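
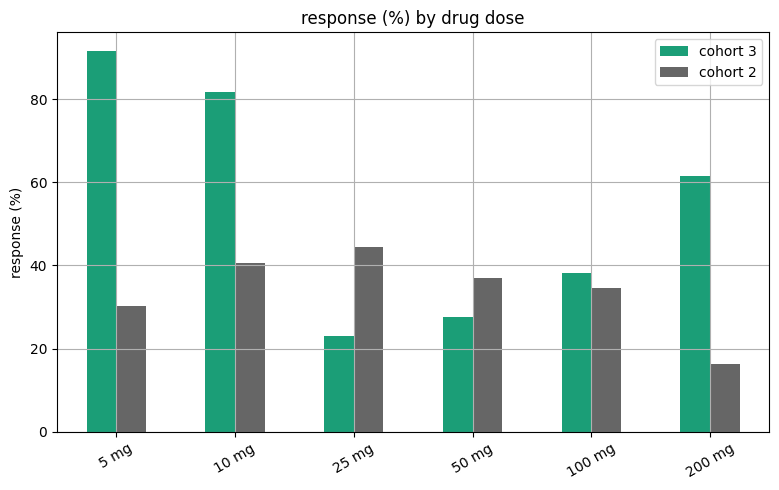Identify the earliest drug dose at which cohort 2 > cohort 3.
10 mg: cohort 2 ≈ 40 vs cohort 3 ≈ 80 (not yet); 25 mg: cohort 2 ≈ 40 vs cohort 3 ≈ 20 (first crossover).

25 mg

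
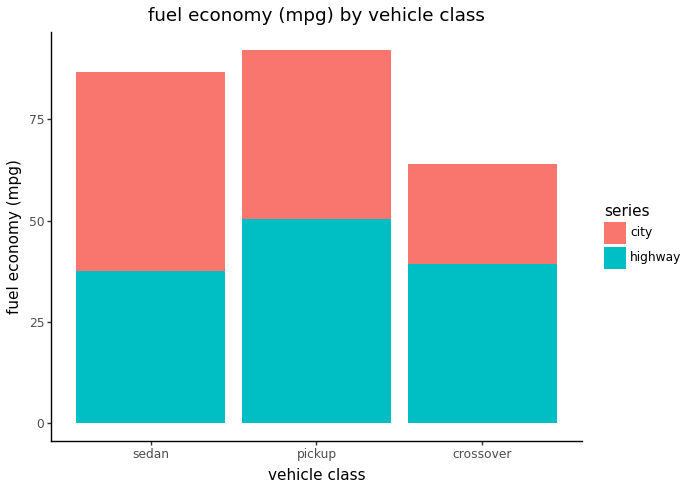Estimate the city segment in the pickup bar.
city top ≈ 90, bottom ≈ 50; segment ≈ 40.

≈ 40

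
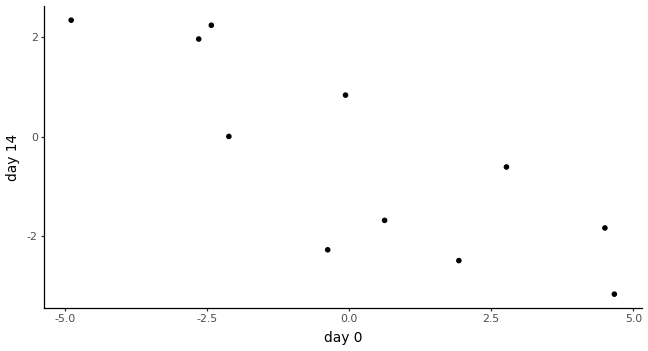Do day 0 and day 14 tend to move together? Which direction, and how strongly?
Points are negatively correlated; strong (|r| ≈ 0.8).

negative, strong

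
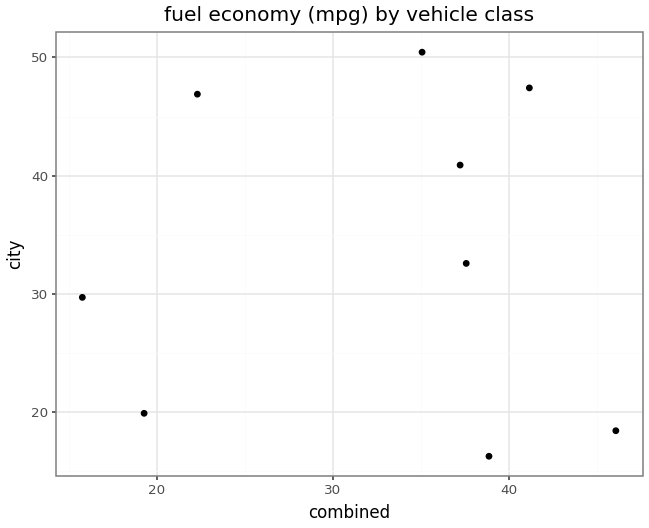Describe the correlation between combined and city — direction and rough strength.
Points are roughly uncorrelated; weak (|r| ≈ 0.0).

no clear correlation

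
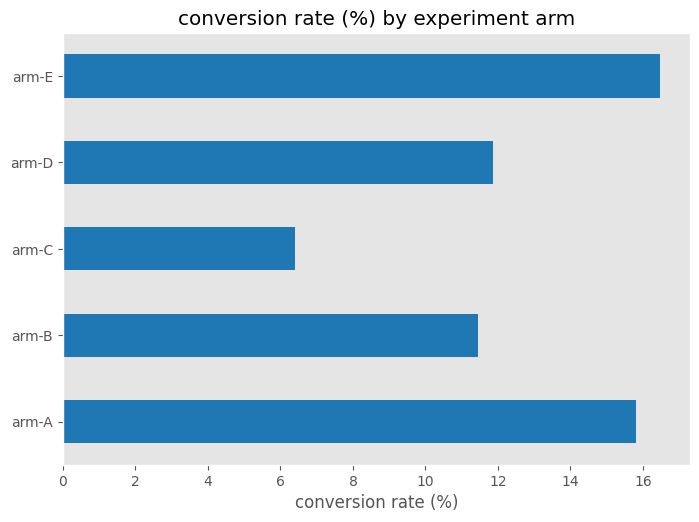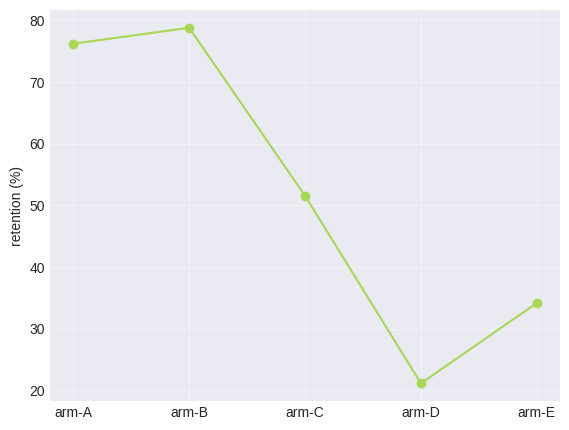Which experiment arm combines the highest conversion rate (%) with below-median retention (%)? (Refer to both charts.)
arm-E

Chart 2 median retention (%) ≈ 50; below-median experiment arms: arm-D, arm-E. Among those, arm-E has the highest conversion rate (%) (≈ 16).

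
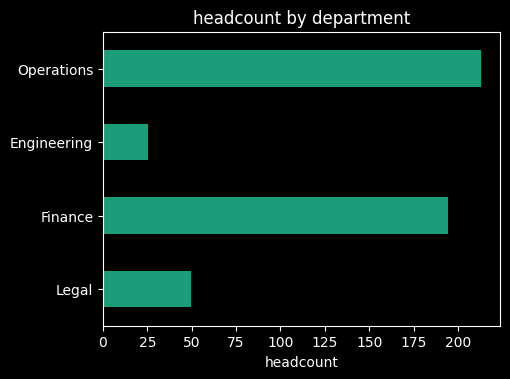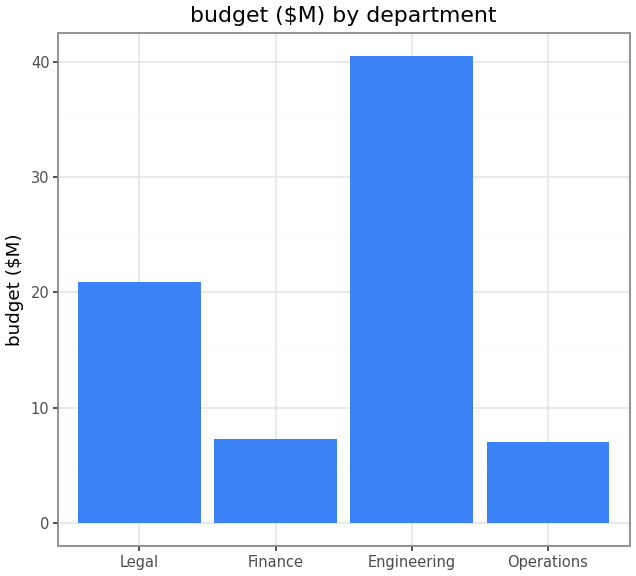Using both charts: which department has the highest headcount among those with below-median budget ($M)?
Chart 2 median budget ($M) ≈ 15; below-median departments: Finance, Operations. Among those, Operations has the highest headcount (≈ 220).

Operations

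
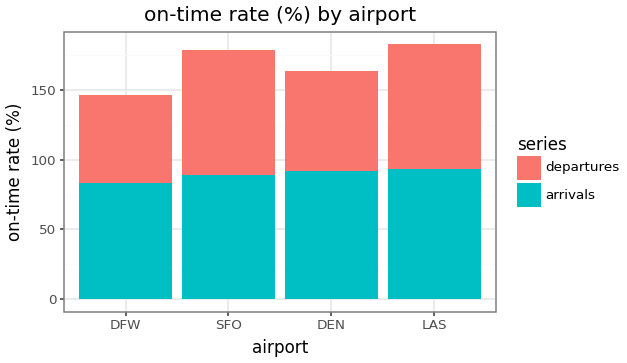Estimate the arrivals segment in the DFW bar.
≈ 80

arrivals top ≈ 80, bottom ≈ 0; segment ≈ 80.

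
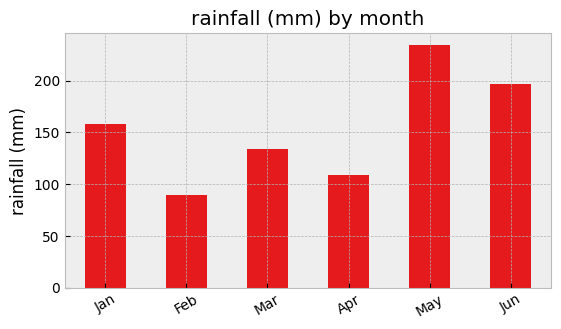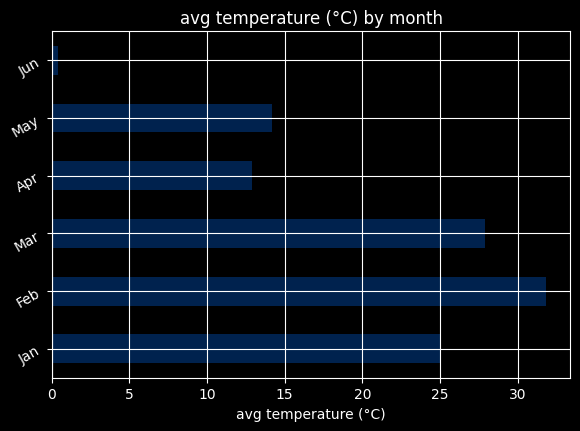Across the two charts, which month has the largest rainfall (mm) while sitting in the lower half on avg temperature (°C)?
Chart 2 median avg temperature (°C) ≈ 20; below-median months: Apr, May, Jun. Among those, May has the highest rainfall (mm) (≈ 225).

May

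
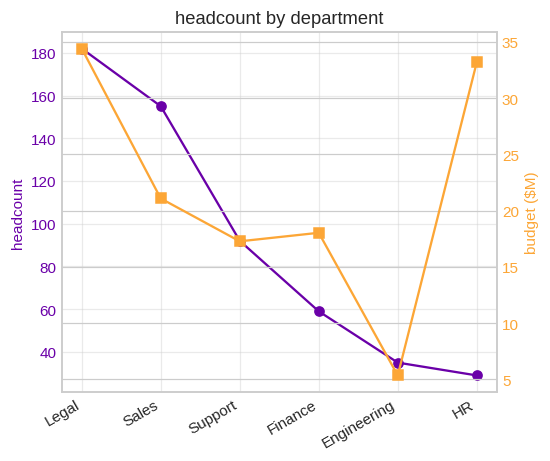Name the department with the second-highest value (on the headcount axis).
Top 3 (on the headcount axis): Legal ≈ 180, Sales ≈ 160, Support ≈ 100.

Sales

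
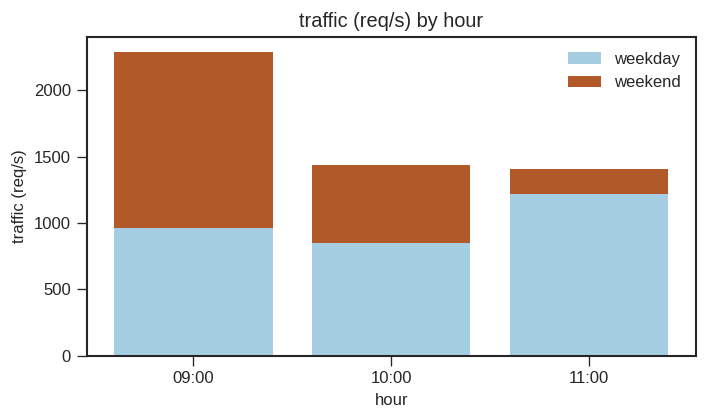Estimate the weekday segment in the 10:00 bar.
≈ 800

weekday top ≈ 800, bottom ≈ 0; segment ≈ 800.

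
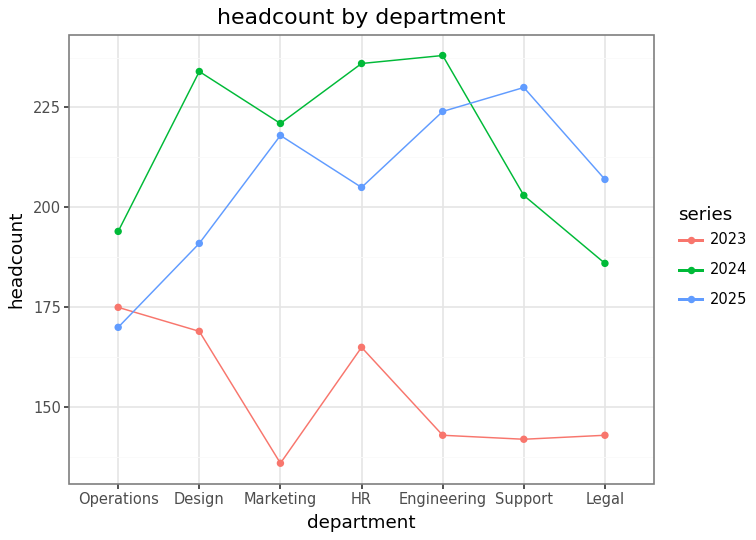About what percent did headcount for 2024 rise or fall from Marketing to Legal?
≈ -13.6%

Marketing ≈ 220, Legal ≈ 190; (190 − 220) / 220 ≈ -13.6%.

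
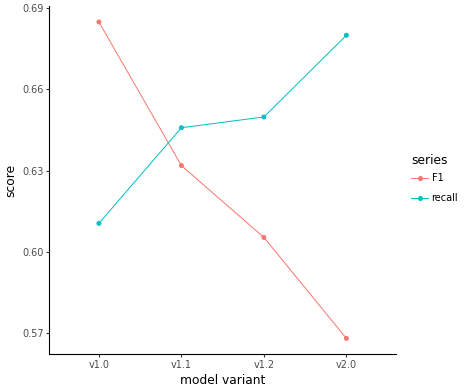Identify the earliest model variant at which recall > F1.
v1.0: recall ≈ 0.61 vs F1 ≈ 0.68 (not yet); v1.1: recall ≈ 0.65 vs F1 ≈ 0.63 (first crossover).

v1.1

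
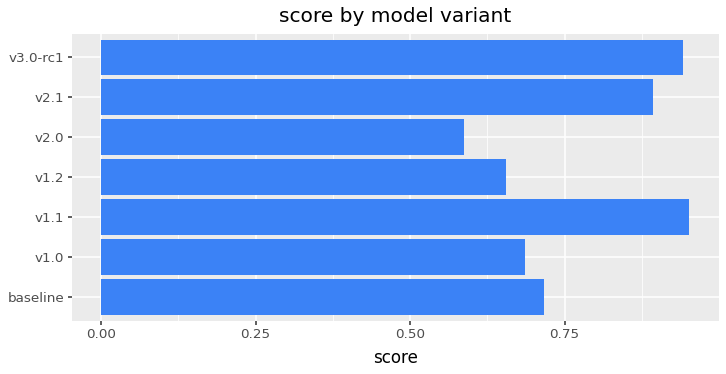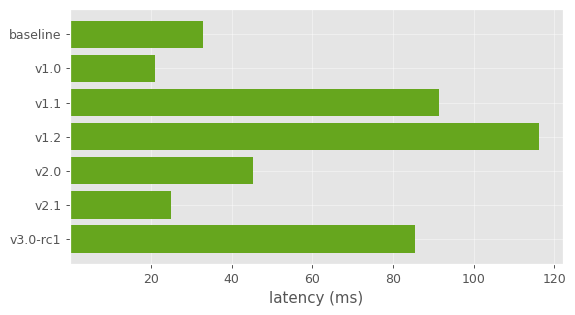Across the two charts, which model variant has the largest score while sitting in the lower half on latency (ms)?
v2.1

Chart 2 median latency (ms) ≈ 40; below-median model variants: baseline, v1.0, v2.1. Among those, v2.1 has the highest score (≈ 0.9).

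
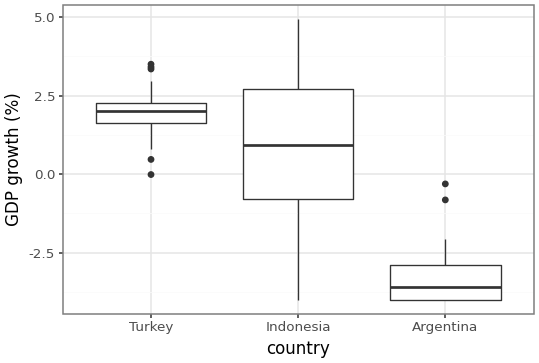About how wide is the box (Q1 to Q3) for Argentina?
≈ 1.0

Q3 ≈ -3.0, Q1 ≈ -4.0; IQR ≈ 1.0.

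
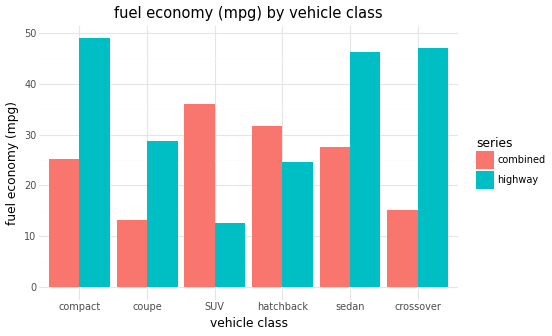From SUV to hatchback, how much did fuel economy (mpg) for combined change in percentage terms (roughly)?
SUV ≈ 35, hatchback ≈ 30; (30 − 35) / 35 ≈ -14.3%.

≈ -14.3%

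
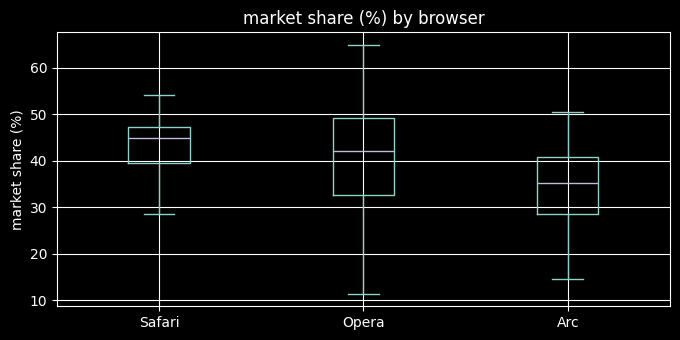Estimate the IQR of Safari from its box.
≈ 7

Q3 ≈ 47, Q1 ≈ 40; IQR ≈ 7.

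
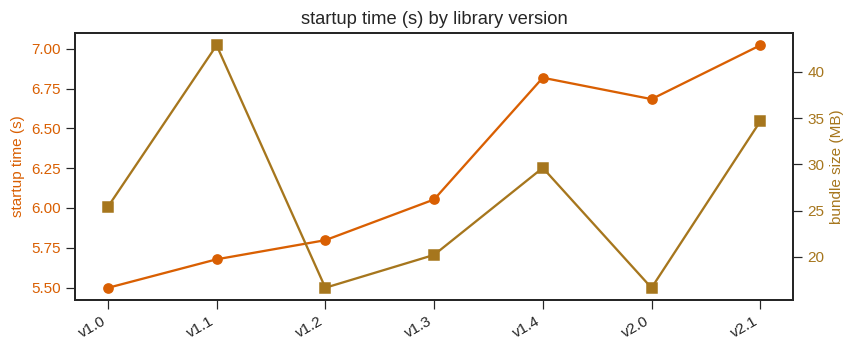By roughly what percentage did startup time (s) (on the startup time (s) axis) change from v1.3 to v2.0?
≈ +10%

v1.3 ≈ 6.0, v2.0 ≈ 6.6; (6.6 − 6.0) / 6.0 ≈ +10%.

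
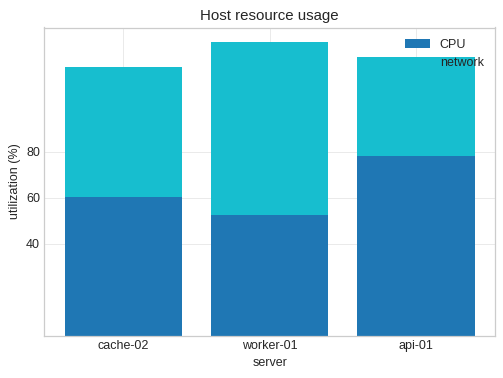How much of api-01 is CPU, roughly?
≈ 80

CPU top ≈ 80, bottom ≈ 0; segment ≈ 80.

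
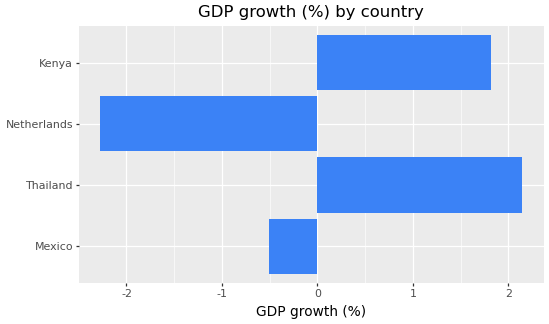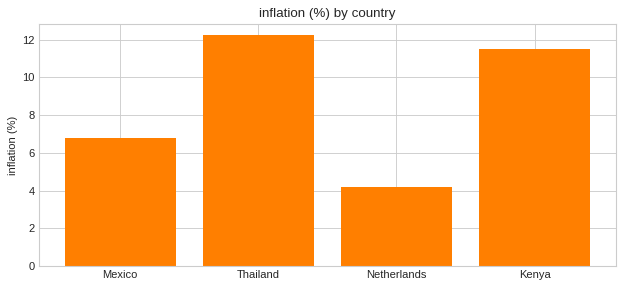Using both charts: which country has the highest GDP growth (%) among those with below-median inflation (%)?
Chart 2 median inflation (%) ≈ 10; below-median countries: Mexico, Netherlands. Among those, Mexico has the highest GDP growth (%) (≈ -0.6).

Mexico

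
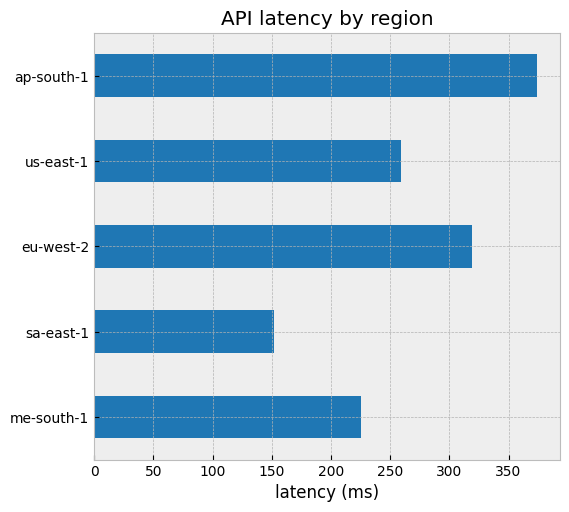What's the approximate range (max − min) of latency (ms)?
Max ap-south-1 ≈ 350, min sa-east-1 ≈ 150; range ≈ 200.

≈ 200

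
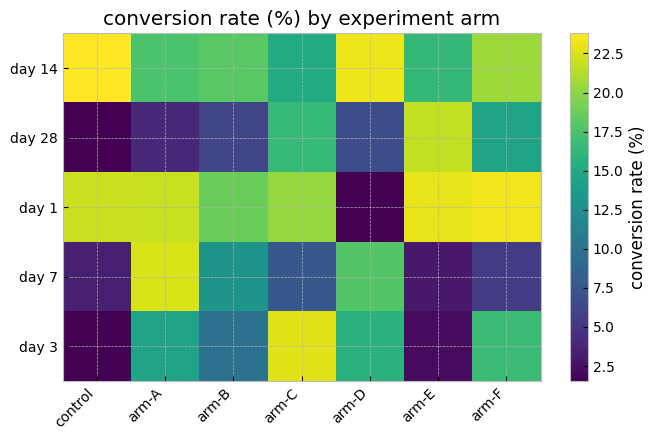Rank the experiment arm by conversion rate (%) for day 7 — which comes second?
arm-D

Top 3 for day 7: arm-A ≈ 22, arm-D ≈ 18, arm-B ≈ 14.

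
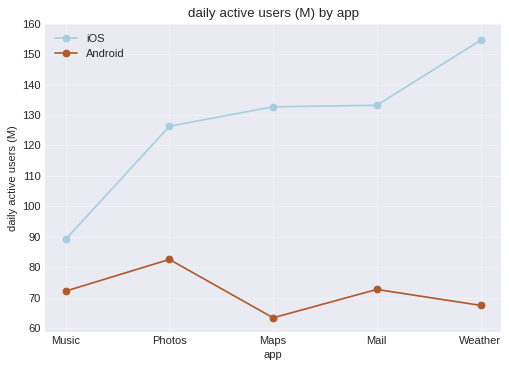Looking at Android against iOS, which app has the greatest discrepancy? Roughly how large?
Weather, ≈ 80 M

Weather: Android ≈ 70, iOS ≈ 150 → gap ≈ 80. Next-largest (Maps) is only ≈ 70.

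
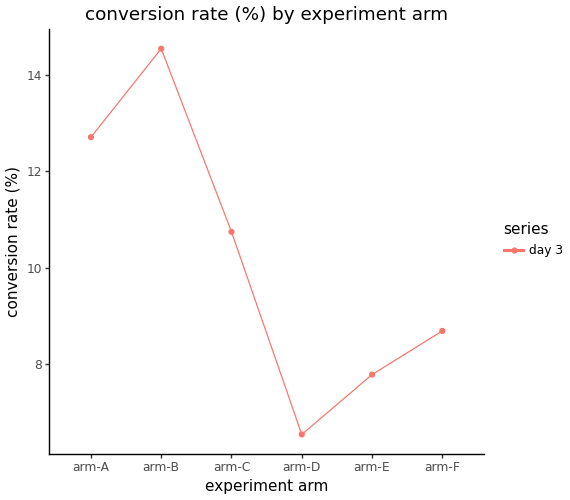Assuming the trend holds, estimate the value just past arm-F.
≈ 10

Last three: 7, 8, 9 → slope ≈ 1/step → next ≈ 10.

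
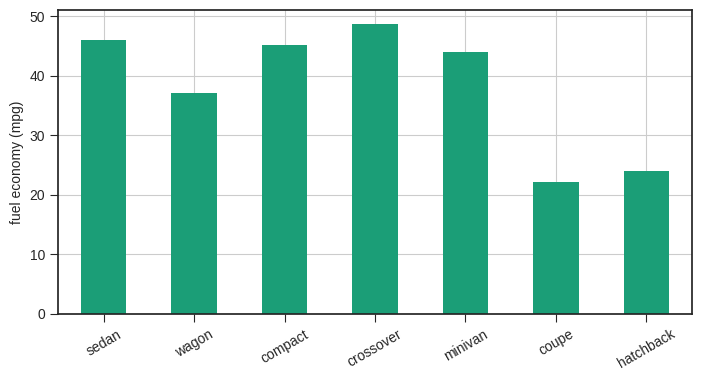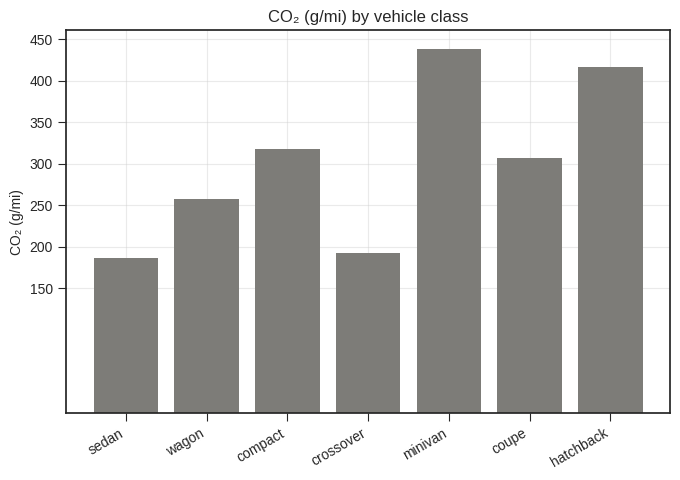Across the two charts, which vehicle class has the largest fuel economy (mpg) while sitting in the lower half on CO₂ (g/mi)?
Chart 2 median CO₂ (g/mi) ≈ 300; below-median vehicle classes: sedan, wagon, crossover. Among those, crossover has the highest fuel economy (mpg) (≈ 50).

crossover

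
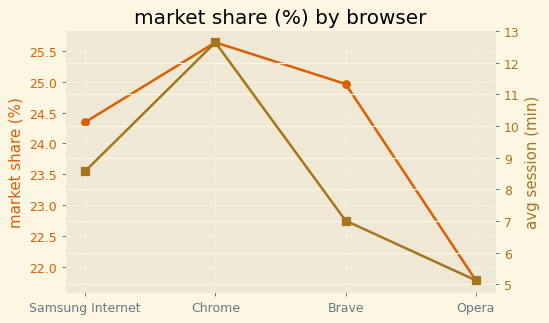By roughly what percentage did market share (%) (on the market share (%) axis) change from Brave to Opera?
≈ -12%

Brave ≈ 25.0, Opera ≈ 22.0; (22.0 − 25.0) / 25.0 ≈ -12%.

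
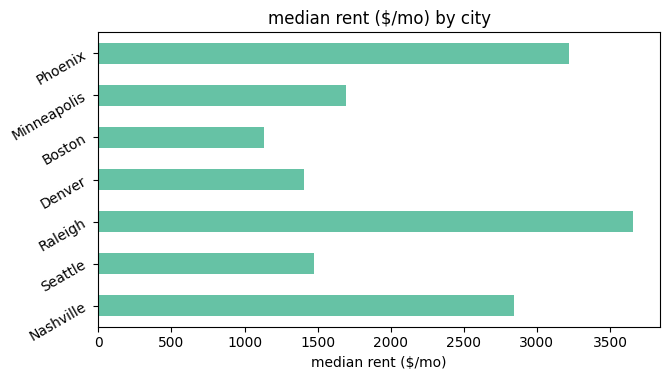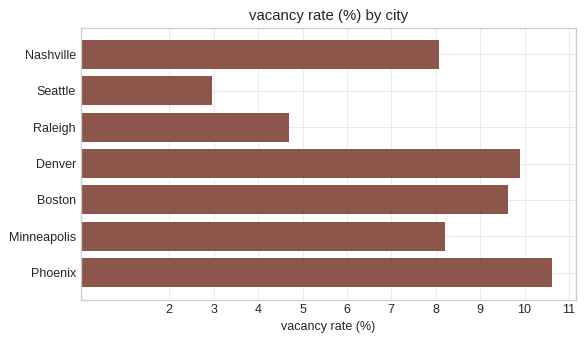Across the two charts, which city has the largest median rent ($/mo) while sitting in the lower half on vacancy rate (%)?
Raleigh

Chart 2 median vacancy rate (%) ≈ 8; below-median cities: Nashville, Seattle, Raleigh. Among those, Raleigh has the highest median rent ($/mo) (≈ 3500).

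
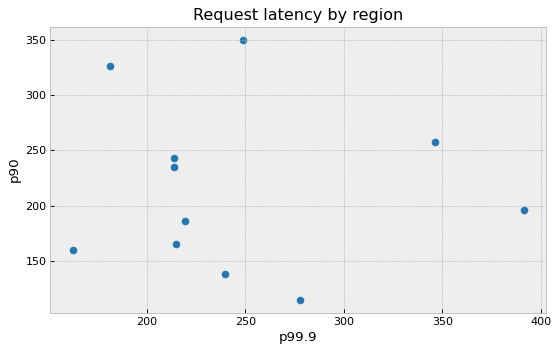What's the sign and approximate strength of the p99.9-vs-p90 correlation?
no clear correlation

Points are roughly uncorrelated; weak (|r| ≈ 0.1).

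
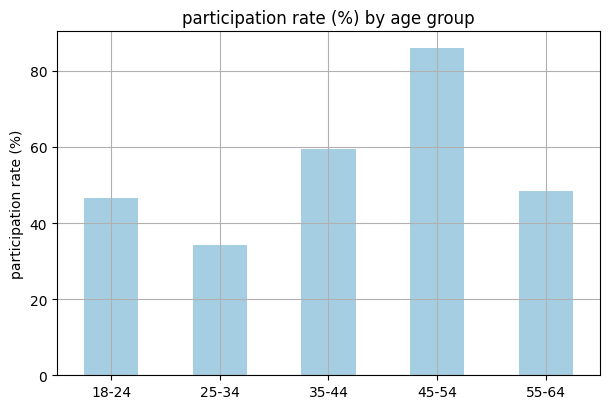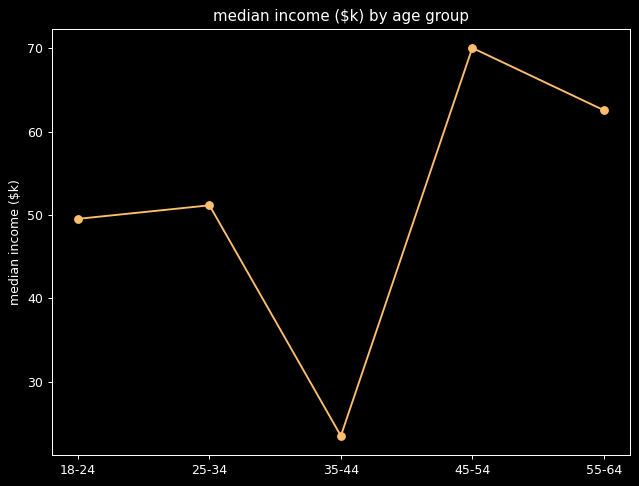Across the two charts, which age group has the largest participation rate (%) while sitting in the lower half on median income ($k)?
Chart 2 median median income ($k) ≈ 50; below-median age groups: 18-24, 35-44. Among those, 35-44 has the highest participation rate (%) (≈ 60).

35-44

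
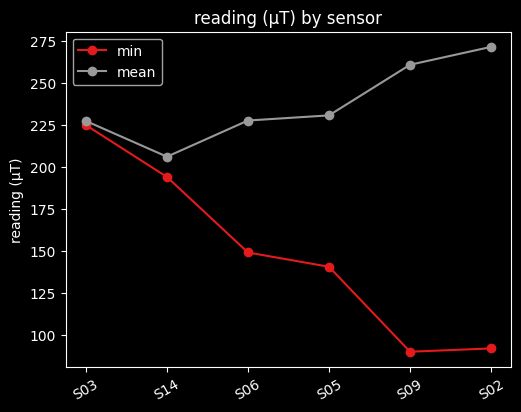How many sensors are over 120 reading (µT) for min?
4

Above 120: S03, S14, S06, S05.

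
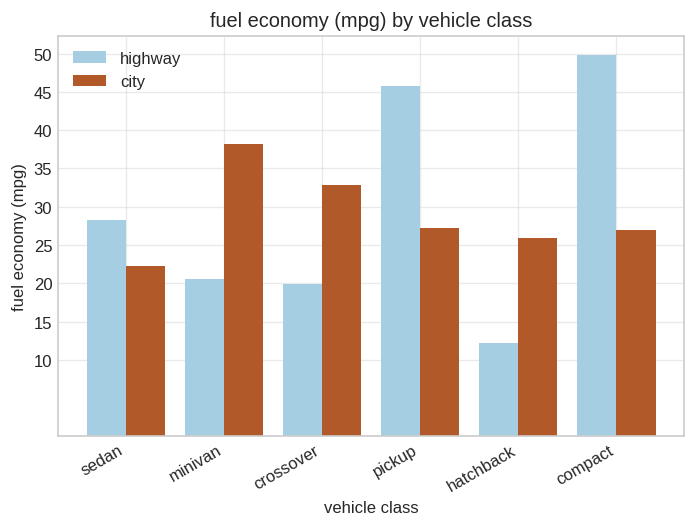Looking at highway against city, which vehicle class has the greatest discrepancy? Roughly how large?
compact, ≈ 25 mpg

compact: highway ≈ 50, city ≈ 25 → gap ≈ 25. Next-largest (pickup) is only ≈ 20.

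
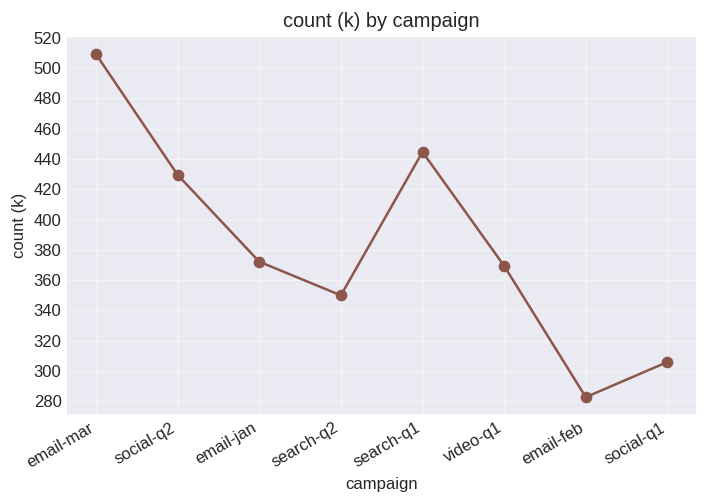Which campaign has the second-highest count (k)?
Top 3: email-mar ≈ 500, search-q1 ≈ 440, social-q2 ≈ 420.

search-q1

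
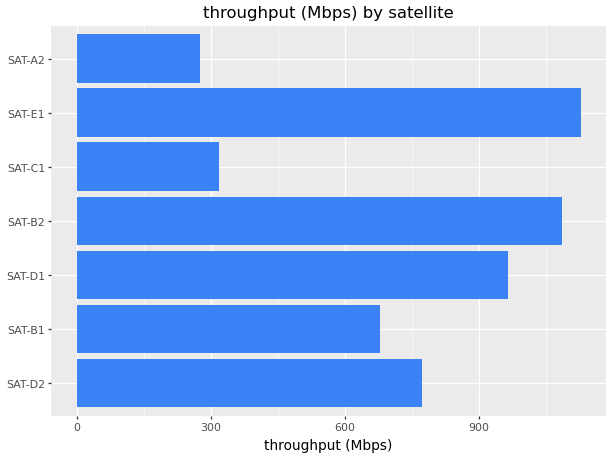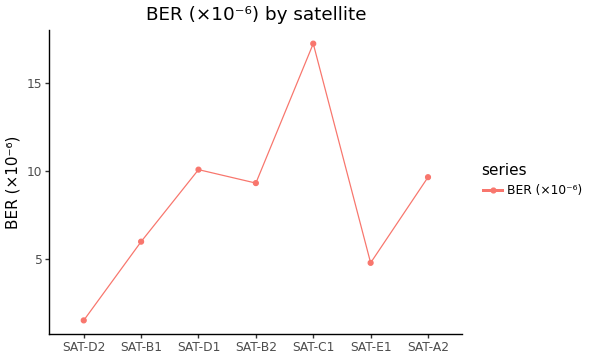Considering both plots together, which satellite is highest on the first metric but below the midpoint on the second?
SAT-E1

Chart 2 median BER (×10⁻⁶) ≈ 10; below-median satellites: SAT-D2, SAT-B1, SAT-E1. Among those, SAT-E1 has the highest throughput (Mbps) (≈ 1200).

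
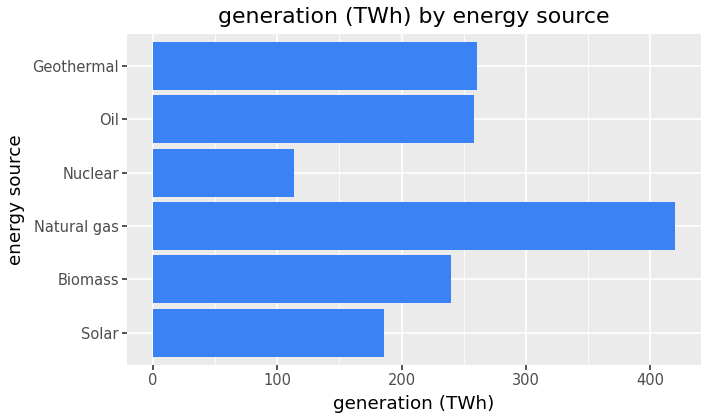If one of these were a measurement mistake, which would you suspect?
Natural gas ≈ 400; the rest sit between ≈ 100 and ≈ 250.

Natural gas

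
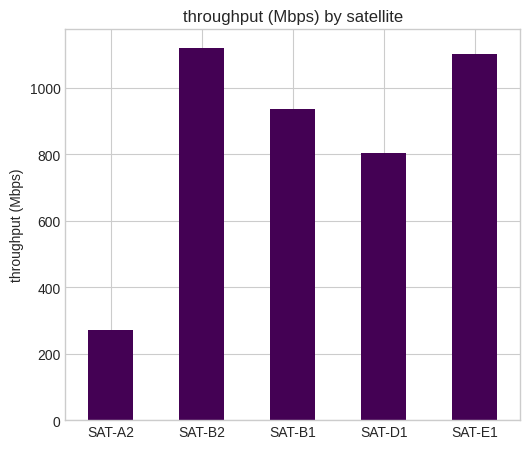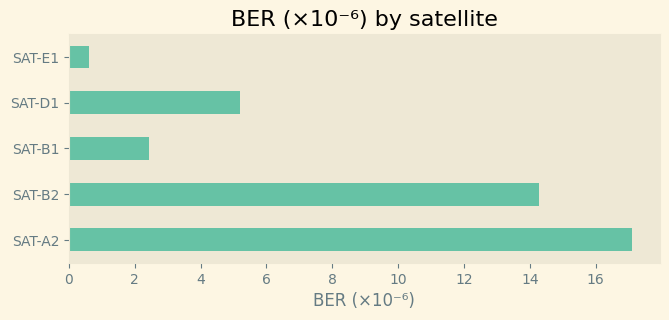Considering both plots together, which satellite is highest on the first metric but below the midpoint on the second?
Chart 2 median BER (×10⁻⁶) ≈ 6; below-median satellites: SAT-B1, SAT-E1. Among those, SAT-E1 has the highest throughput (Mbps) (≈ 1200).

SAT-E1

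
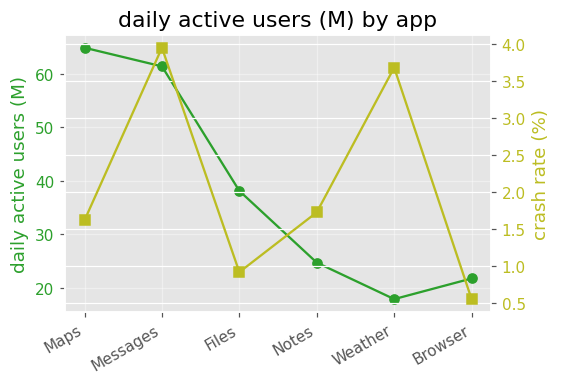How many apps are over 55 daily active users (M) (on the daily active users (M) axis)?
2

Above 55: Maps, Messages.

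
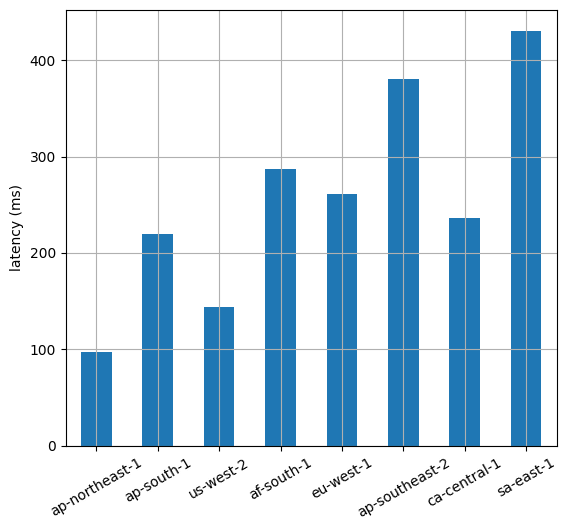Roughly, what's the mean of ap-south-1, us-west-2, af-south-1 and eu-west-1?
(200 + 150 + 300 + 250) / 4 ≈ 225.

≈ 225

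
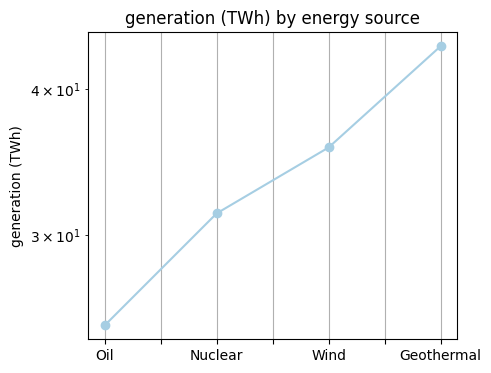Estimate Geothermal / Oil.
≈ 1.69×

Geothermal ≈ 44, Oil ≈ 26; 44/26 ≈ 1.69.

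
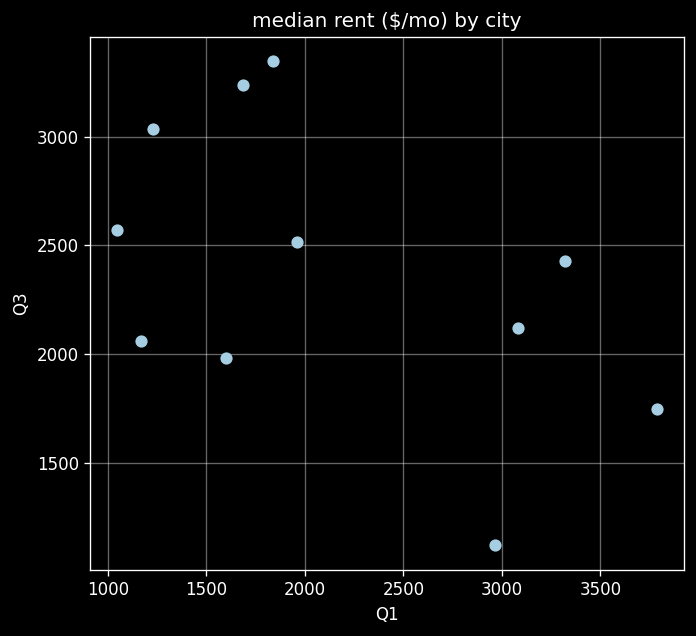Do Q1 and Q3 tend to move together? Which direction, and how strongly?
Points are negatively correlated; moderate (|r| ≈ 0.5).

negative, moderate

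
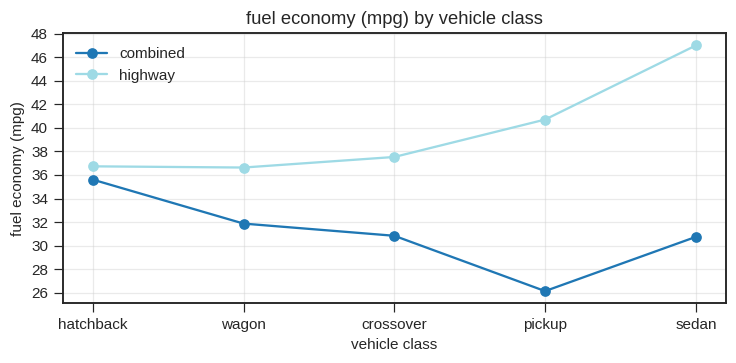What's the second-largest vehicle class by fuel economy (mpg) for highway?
Top 3 for highway: sedan ≈ 46, pickup ≈ 40, crossover ≈ 38.

pickup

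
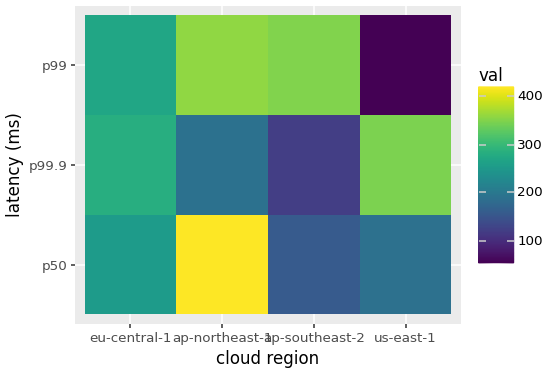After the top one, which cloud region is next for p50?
Top 3 for p50: ap-northeast-1 ≈ 400, eu-central-1 ≈ 250, us-east-1 ≈ 200.

eu-central-1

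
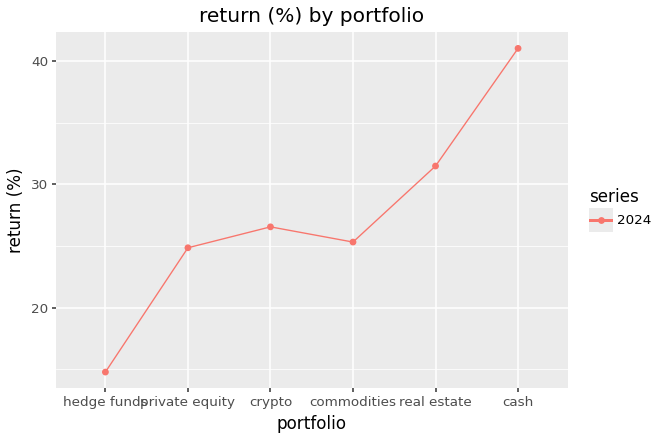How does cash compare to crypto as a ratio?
≈ 1.6×

cash ≈ 40, crypto ≈ 25; 40/25 ≈ 1.6.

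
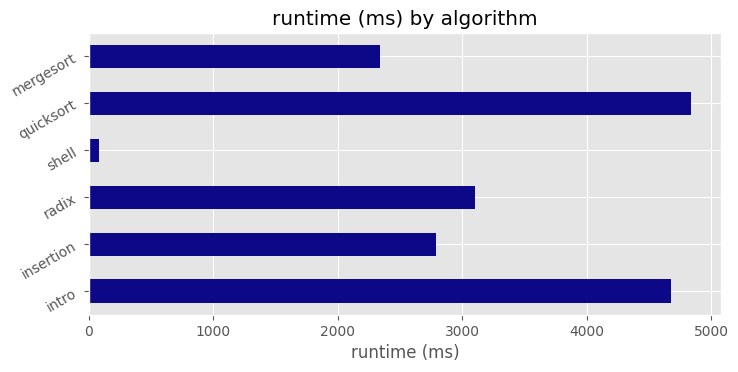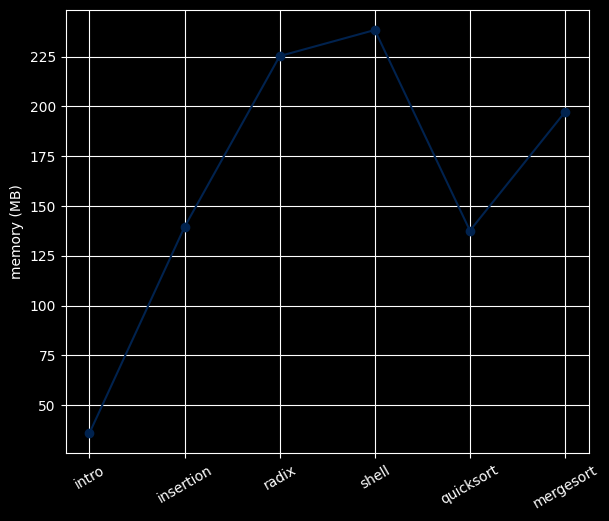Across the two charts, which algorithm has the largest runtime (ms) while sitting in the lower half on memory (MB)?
quicksort

Chart 2 median memory (MB) ≈ 175; below-median algorithms: intro, insertion, quicksort. Among those, quicksort has the highest runtime (ms) (≈ 5000).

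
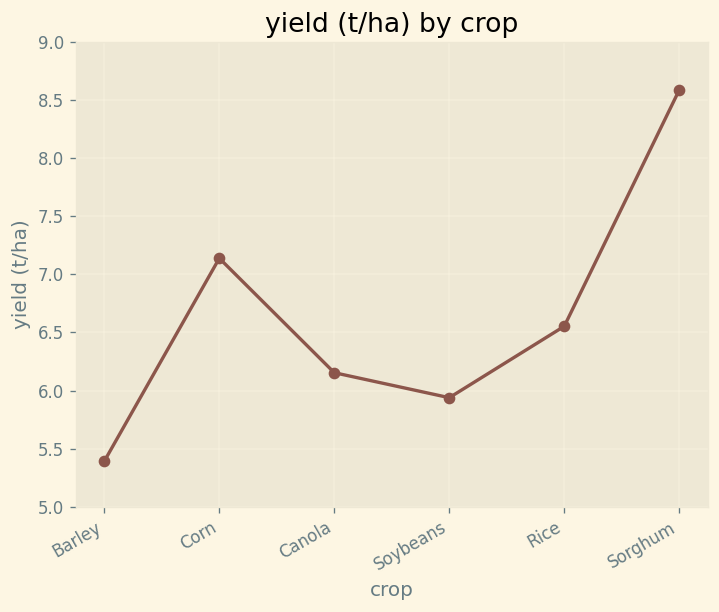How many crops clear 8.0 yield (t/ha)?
Above 8.0: Sorghum.

1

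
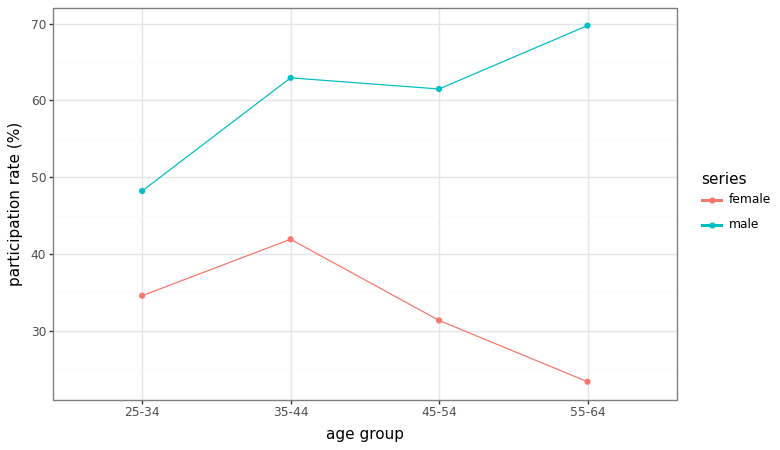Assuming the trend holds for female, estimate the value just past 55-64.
≈ 17.5

Last three: 40, 30, 25 → slope ≈ -7.5/step → next ≈ 17.5.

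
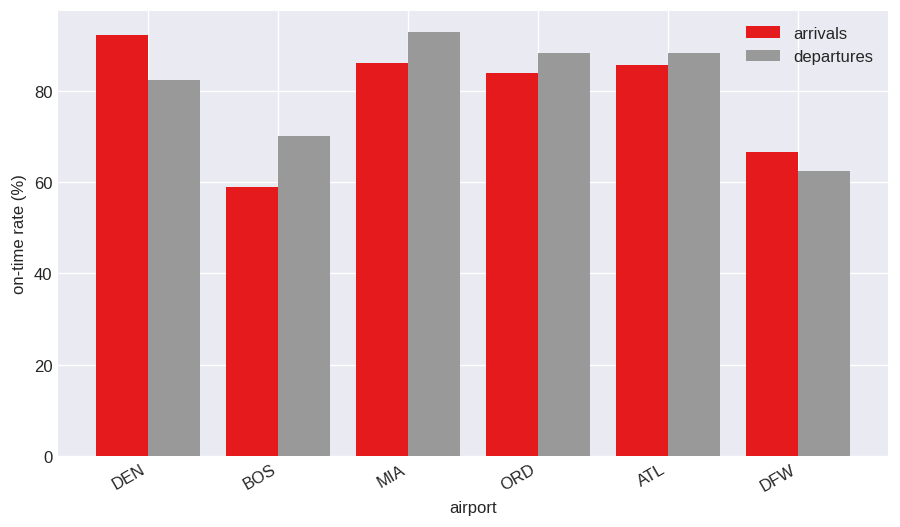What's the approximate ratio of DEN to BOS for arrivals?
≈ 1.5×

DEN ≈ 90, BOS ≈ 60; 90/60 ≈ 1.5.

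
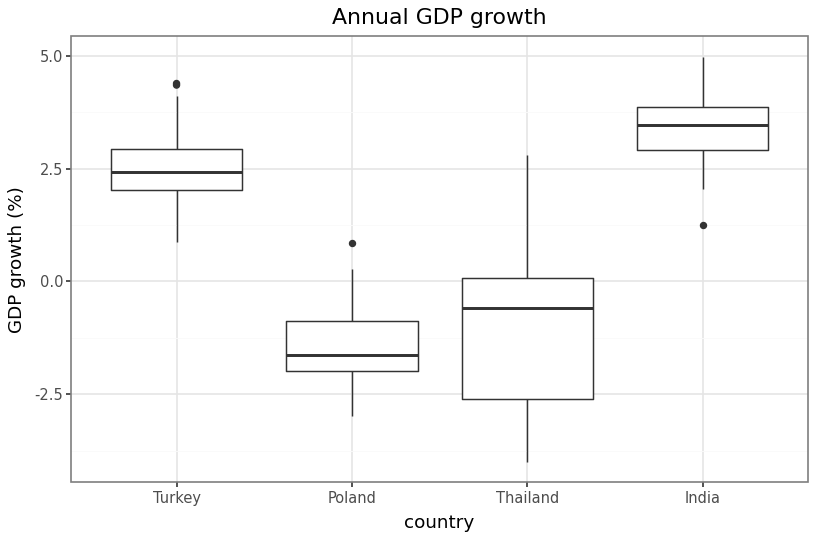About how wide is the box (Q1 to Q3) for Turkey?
Q3 ≈ 3.0, Q1 ≈ 2.0; IQR ≈ 1.0.

≈ 1.0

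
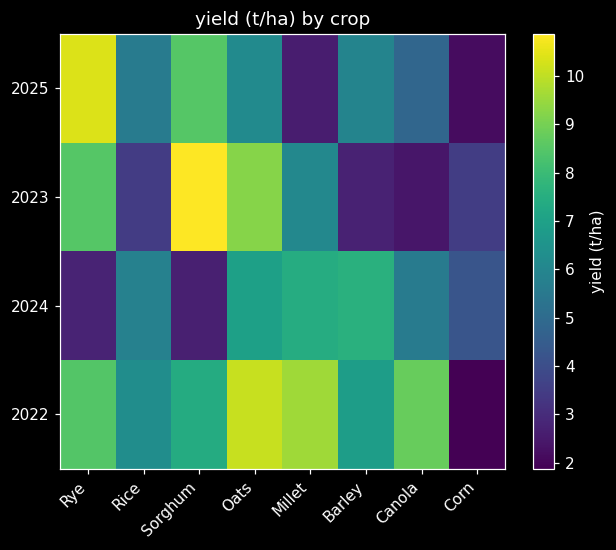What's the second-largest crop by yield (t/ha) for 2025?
Top 3 for 2025: Rye ≈ 10, Sorghum ≈ 9, Oats ≈ 6.

Sorghum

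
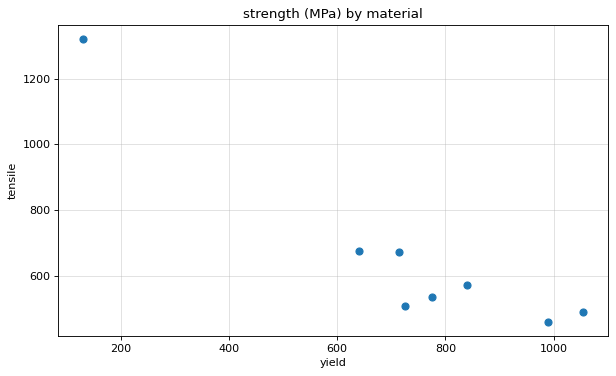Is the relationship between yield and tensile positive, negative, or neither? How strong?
negative, strong

Points are negatively correlated; strong (|r| ≈ 0.9).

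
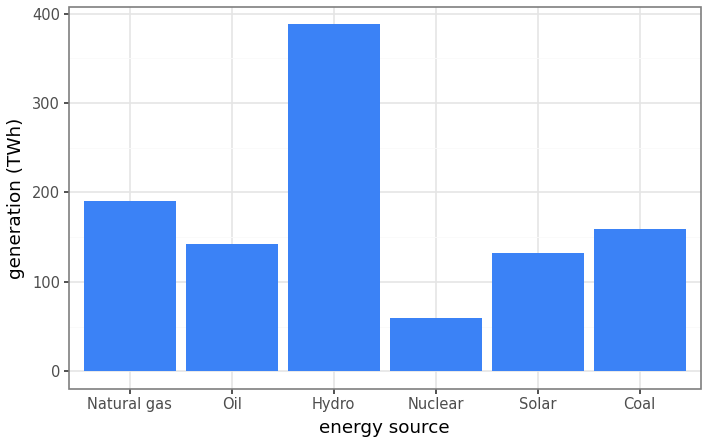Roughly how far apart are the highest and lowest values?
≈ 350

Max Hydro ≈ 400, min Nuclear ≈ 50; range ≈ 350.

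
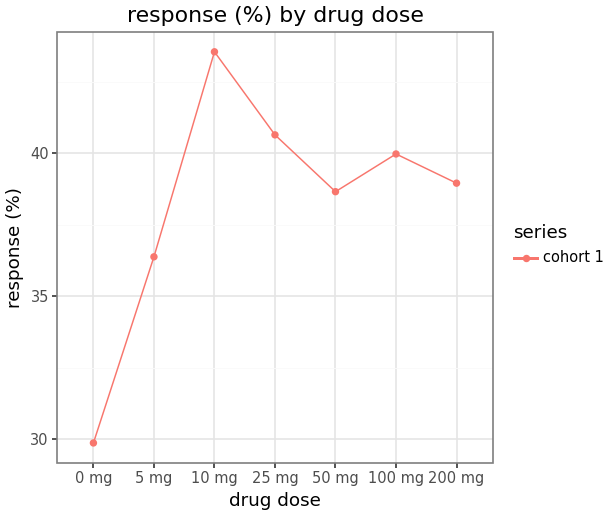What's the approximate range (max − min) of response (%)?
≈ 14

Max 10 mg ≈ 44, min 0 mg ≈ 30; range ≈ 14.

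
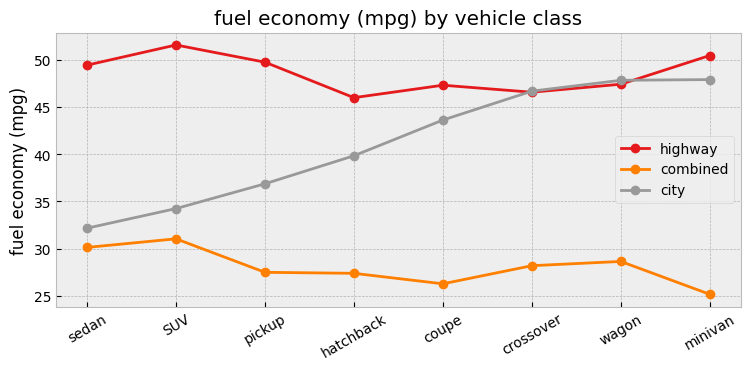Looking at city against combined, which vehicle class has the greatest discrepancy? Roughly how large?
minivan, ≈ 25 mpg

minivan: city ≈ 50, combined ≈ 25 → gap ≈ 25. Next-largest (wagon) is only ≈ 20.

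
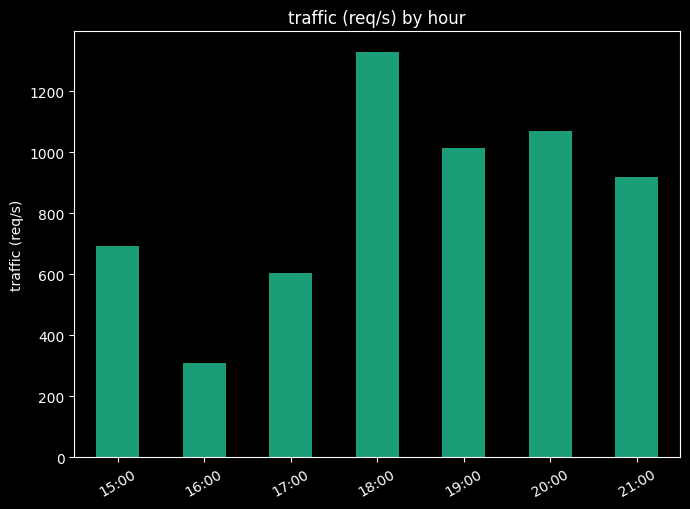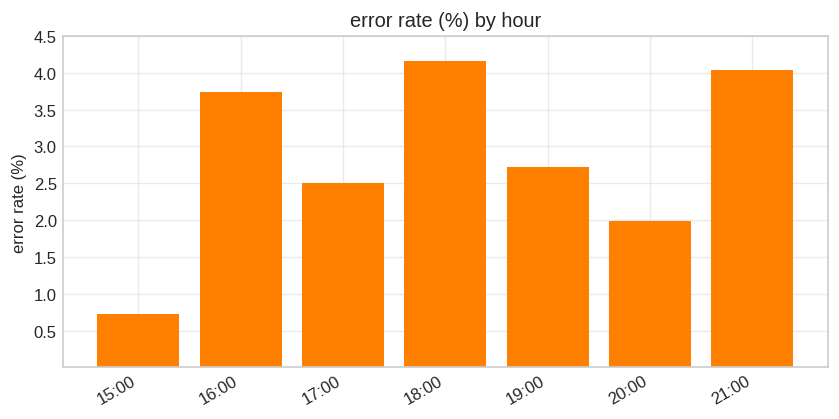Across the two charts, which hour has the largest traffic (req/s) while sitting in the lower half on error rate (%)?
Chart 2 median error rate (%) ≈ 2.5; below-median hours: 15:00, 17:00, 20:00. Among those, 20:00 has the highest traffic (req/s) (≈ 1000).

20:00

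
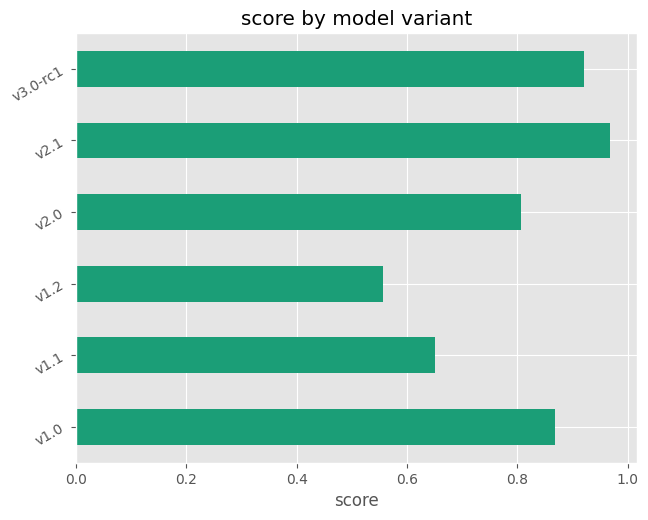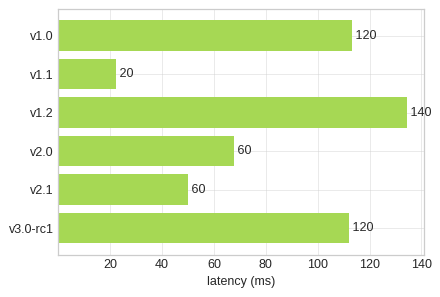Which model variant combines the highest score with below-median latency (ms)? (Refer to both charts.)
v2.1

Chart 2 median latency (ms) ≈ 80; below-median model variants: v1.1, v2.0, v2.1. Among those, v2.1 has the highest score (≈ 1).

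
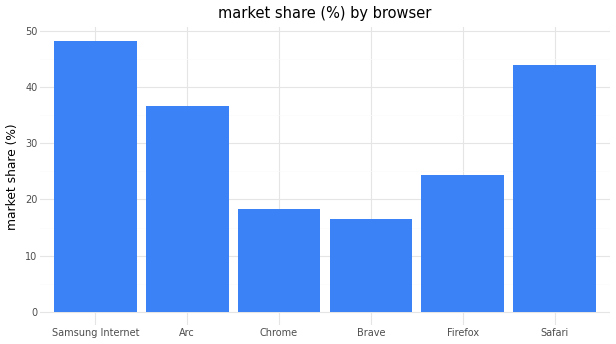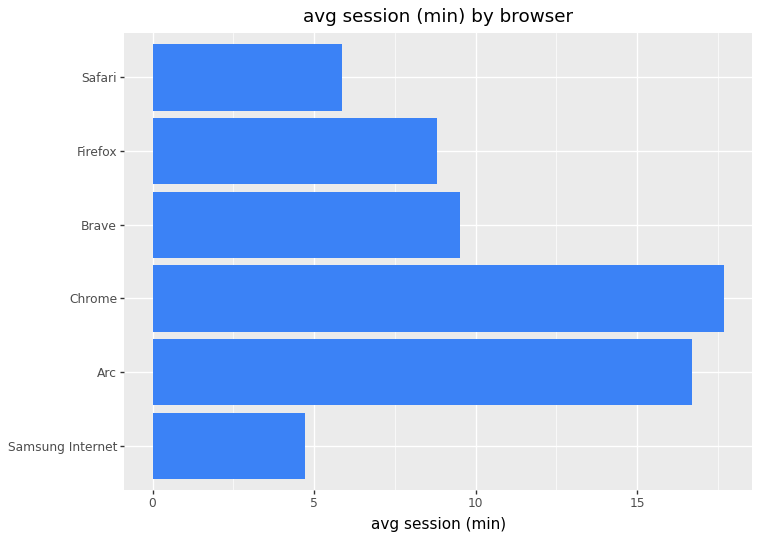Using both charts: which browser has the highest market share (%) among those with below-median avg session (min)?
Samsung Internet

Chart 2 median avg session (min) ≈ 10; below-median browsers: Samsung Internet, Firefox, Safari. Among those, Samsung Internet has the highest market share (%) (≈ 50).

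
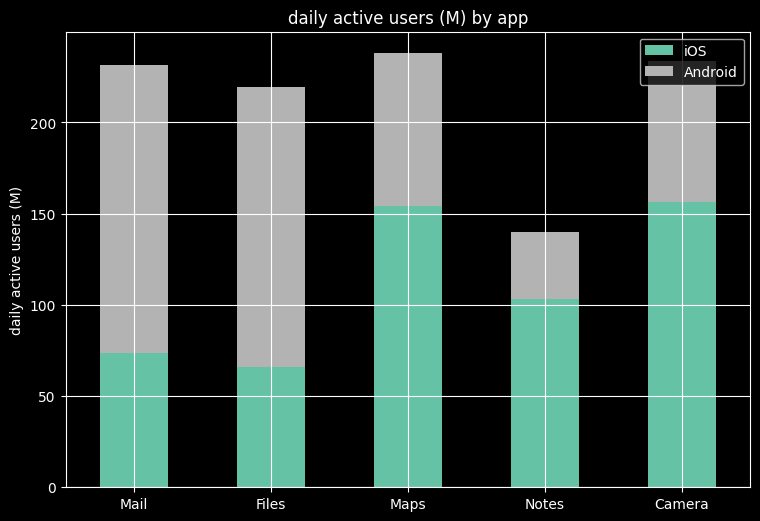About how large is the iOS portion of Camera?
≈ 160

iOS top ≈ 160, bottom ≈ 0; segment ≈ 160.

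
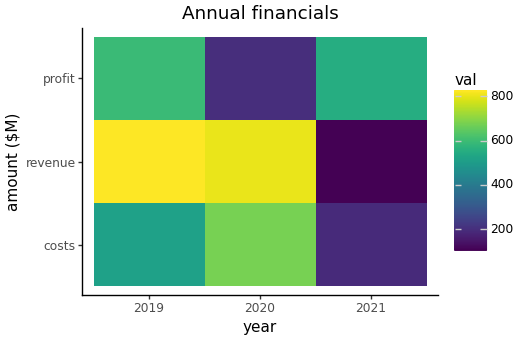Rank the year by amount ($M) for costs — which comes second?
Top 3 for costs: 2020 ≈ 700, 2019 ≈ 500, 2021 ≈ 200.

2019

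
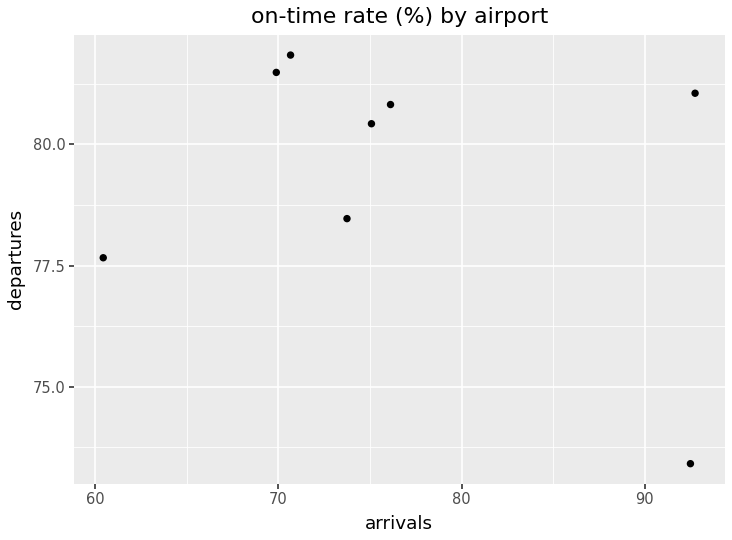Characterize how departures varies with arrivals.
negative, weak

Points are negatively correlated; weak (|r| ≈ 0.3).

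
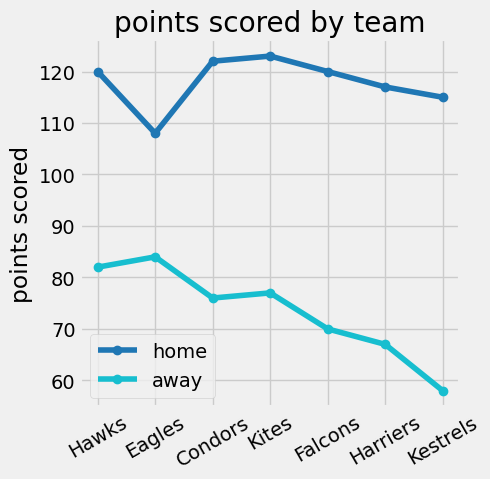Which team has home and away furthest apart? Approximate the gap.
Kestrels: home ≈ 120, away ≈ 60 → gap ≈ 60. Next-largest (Harriers) is only ≈ 50.

Kestrels, ≈ 60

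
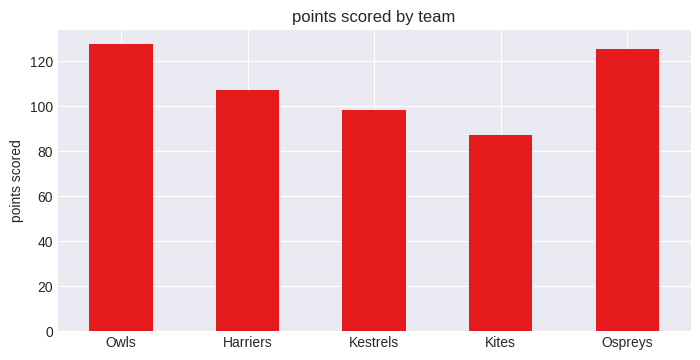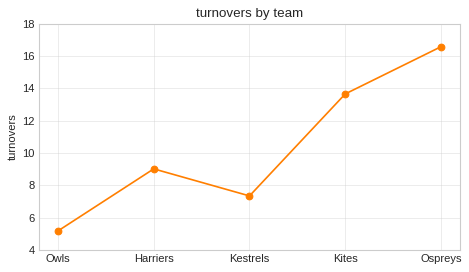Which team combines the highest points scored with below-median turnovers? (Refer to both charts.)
Owls

Chart 2 median turnovers ≈ 10; below-median teams: Owls, Kestrels. Among those, Owls has the highest points scored (≈ 120).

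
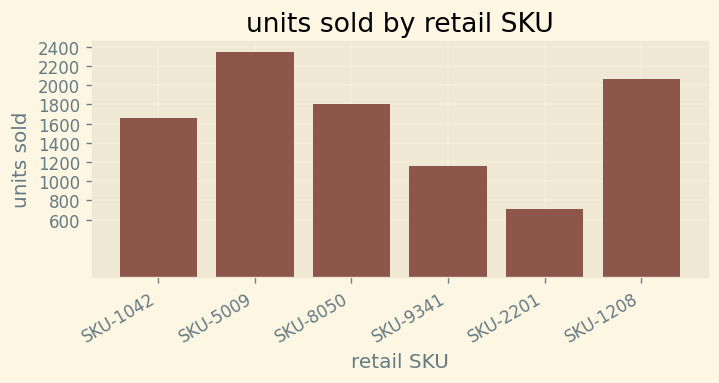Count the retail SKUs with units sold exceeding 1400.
Above 1400: SKU-1042, SKU-5009, SKU-8050, SKU-1208.

4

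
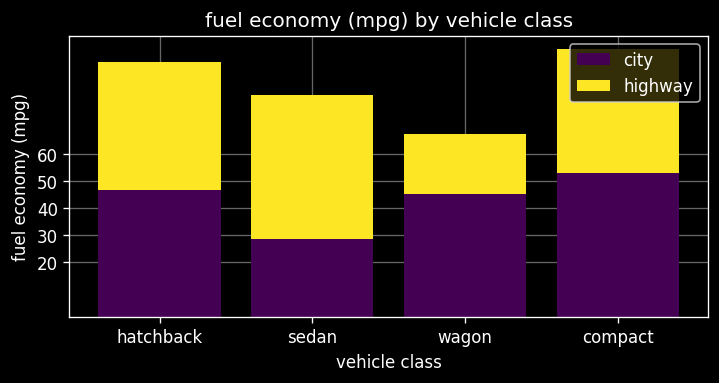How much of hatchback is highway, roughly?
highway top ≈ 90, bottom ≈ 50; segment ≈ 40.

≈ 40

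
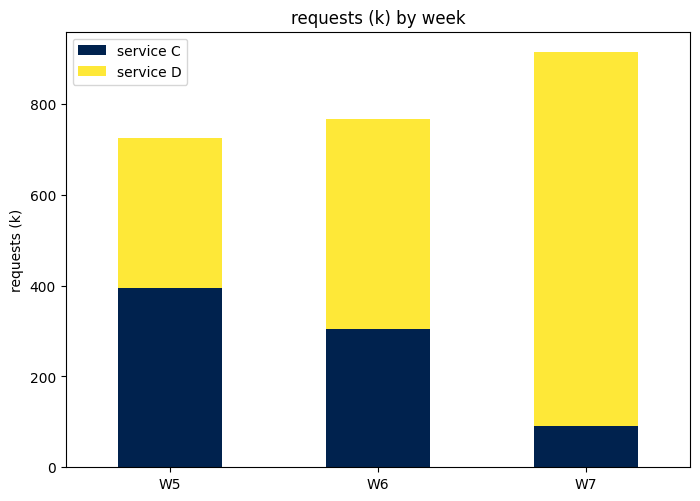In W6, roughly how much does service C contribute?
service C top ≈ 300, bottom ≈ 0; segment ≈ 300.

≈ 300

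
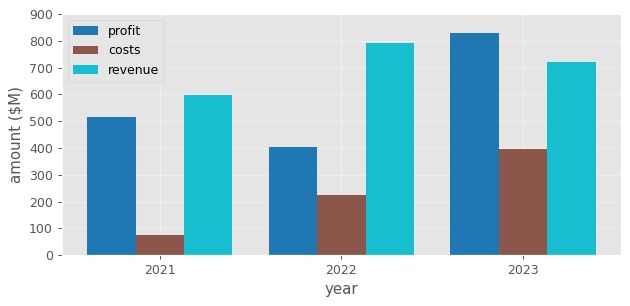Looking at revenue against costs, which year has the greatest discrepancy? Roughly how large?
2022, ≈ 600 $M

2022: revenue ≈ 800, costs ≈ 200 → gap ≈ 600. Next-largest (2021) is only ≈ 500.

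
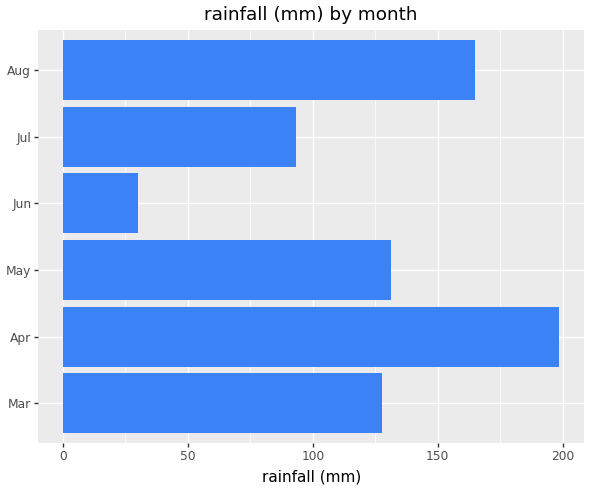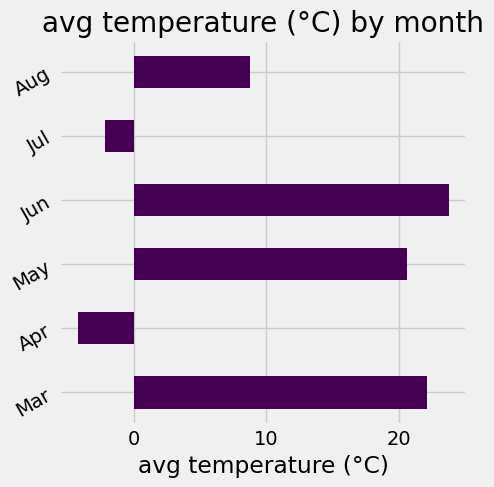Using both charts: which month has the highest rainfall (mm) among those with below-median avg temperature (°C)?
Apr

Chart 2 median avg temperature (°C) ≈ 15; below-median months: Apr, Jul, Aug. Among those, Apr has the highest rainfall (mm) (≈ 200).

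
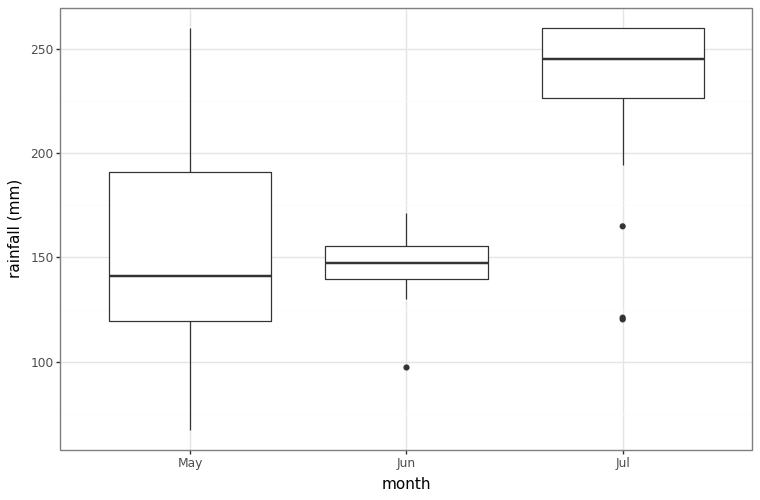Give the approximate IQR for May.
Q3 ≈ 190, Q1 ≈ 120; IQR ≈ 70.

≈ 70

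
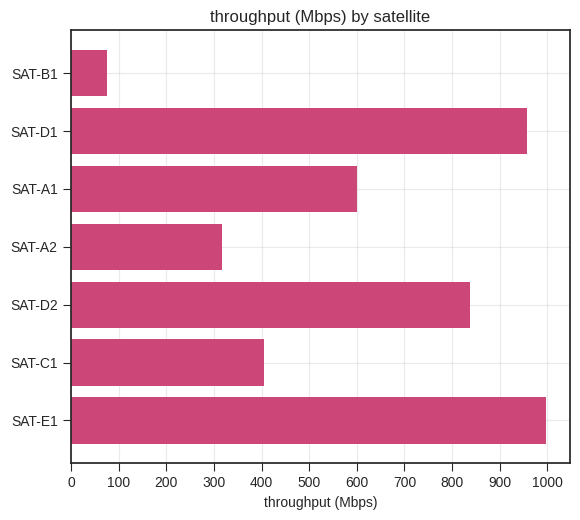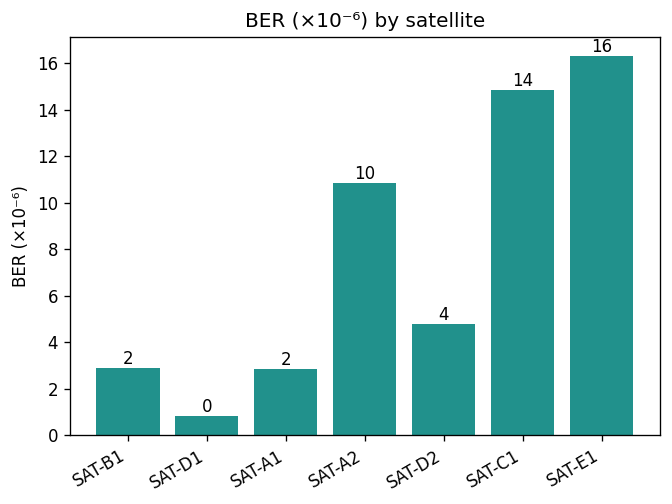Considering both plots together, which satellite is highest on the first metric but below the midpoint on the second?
SAT-D1

Chart 2 median BER (×10⁻⁶) ≈ 4; below-median satellites: SAT-B1, SAT-D1, SAT-A1. Among those, SAT-D1 has the highest throughput (Mbps) (≈ 1000).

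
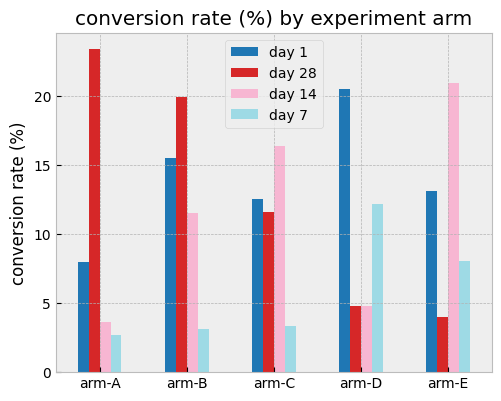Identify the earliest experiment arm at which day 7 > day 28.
arm-D

arm-C: day 7 ≈ 4 vs day 28 ≈ 12 (not yet); arm-D: day 7 ≈ 12 vs day 28 ≈ 4 (first crossover).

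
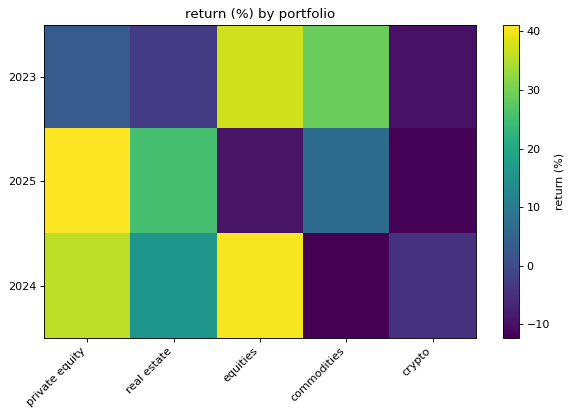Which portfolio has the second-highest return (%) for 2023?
commodities

Top 3 for 2023: equities ≈ 35, commodities ≈ 30, private equity ≈ 5.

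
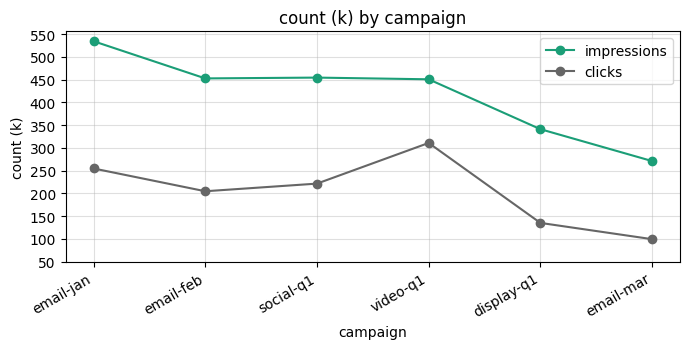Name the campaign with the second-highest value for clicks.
email-jan

Top 3 for clicks: video-q1 ≈ 300, email-jan ≈ 250, social-q1 ≈ 200.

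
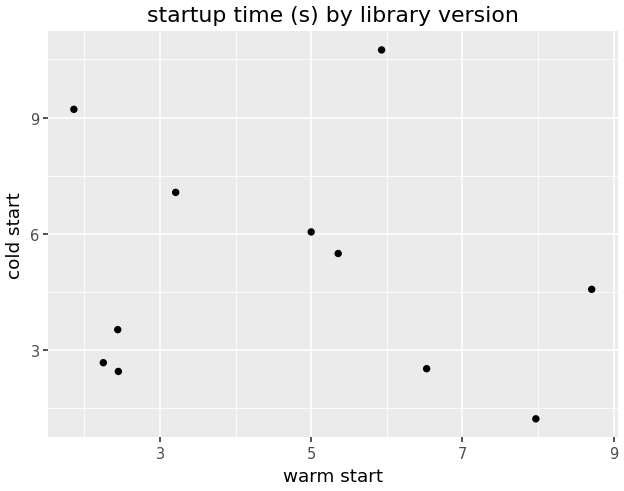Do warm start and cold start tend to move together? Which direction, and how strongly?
Points are roughly uncorrelated; weak (|r| ≈ 0.2).

no clear correlation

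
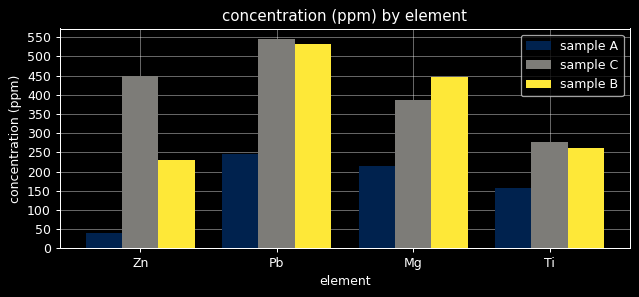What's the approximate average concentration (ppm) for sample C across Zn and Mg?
≈ 425

(450 + 400) / 2 ≈ 425.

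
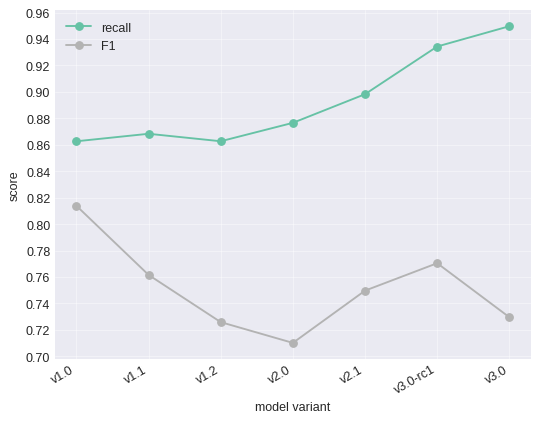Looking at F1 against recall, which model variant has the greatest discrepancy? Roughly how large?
v3.0, ≈ 0.22

v3.0: F1 ≈ 0.72, recall ≈ 0.94 → gap ≈ 0.22. Next-largest (v2.0) is only ≈ 0.16.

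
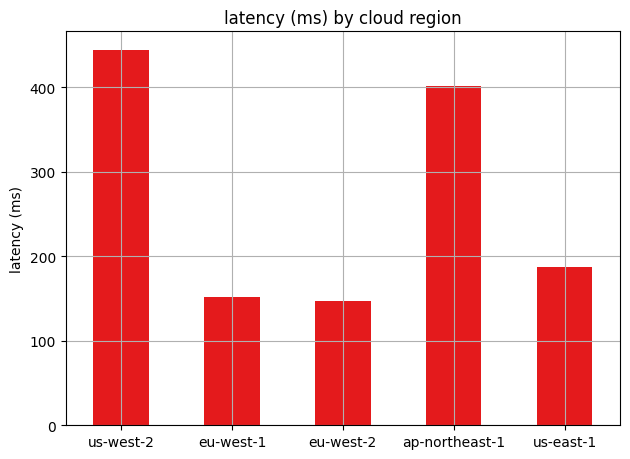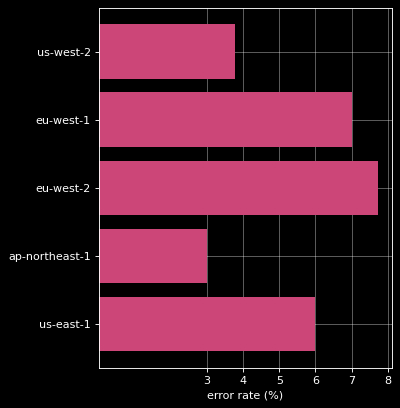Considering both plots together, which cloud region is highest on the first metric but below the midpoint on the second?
Chart 2 median error rate (%) ≈ 6; below-median cloud regions: us-west-2, ap-northeast-1. Among those, us-west-2 has the highest latency (ms) (≈ 450).

us-west-2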